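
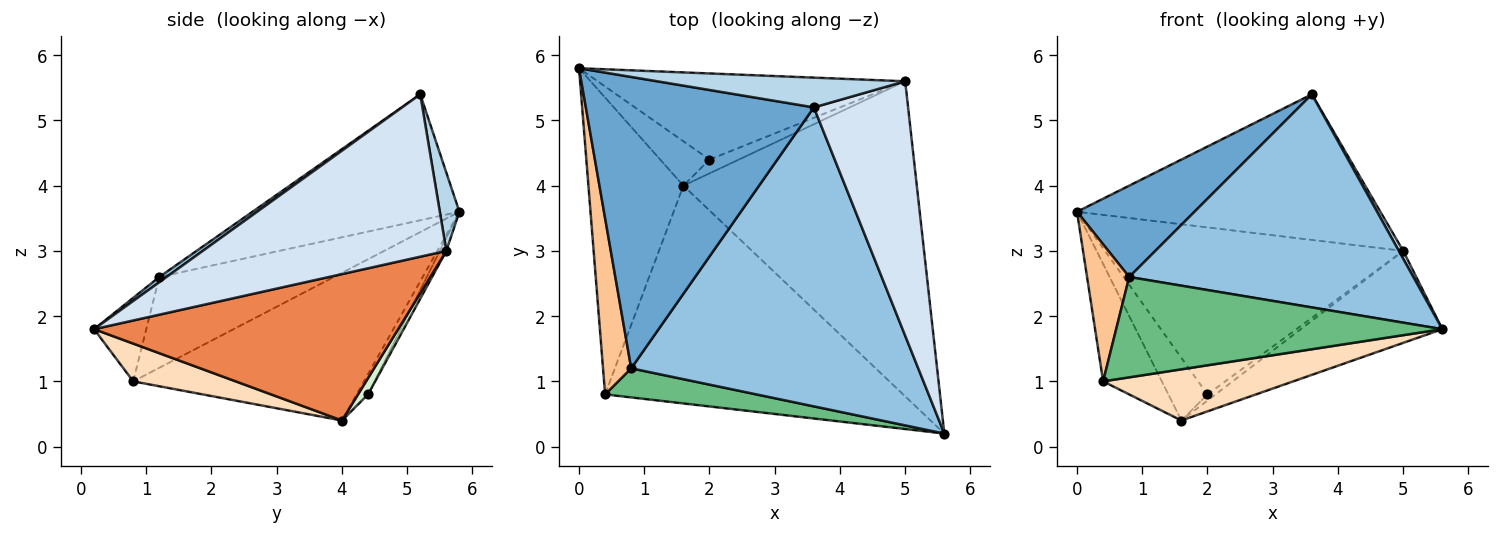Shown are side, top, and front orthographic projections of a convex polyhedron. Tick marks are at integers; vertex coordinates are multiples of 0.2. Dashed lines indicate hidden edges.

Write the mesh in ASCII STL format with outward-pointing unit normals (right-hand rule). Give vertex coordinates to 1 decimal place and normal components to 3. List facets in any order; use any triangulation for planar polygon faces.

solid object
 facet normal -0.466 -0.265 0.844
  outer loop
   vertex 0.8 1.2 2.6
   vertex 3.6 5.2 5.4
   vertex 0.0 5.8 3.6
  endloop
 endfacet
 facet normal 0.015 -0.580 0.814
  outer loop
   vertex 0.8 1.2 2.6
   vertex 5.6 0.2 1.8
   vertex 3.6 5.2 5.4
  endloop
 endfacet
 facet normal 0.063 0.978 0.200
  outer loop
   vertex 5.0 5.6 3.0
   vertex 0.0 5.8 3.6
   vertex 3.6 5.2 5.4
  endloop
 endfacet
 facet normal 0.865 -0.015 0.502
  outer loop
   vertex 5.0 5.6 3.0
   vertex 3.6 5.2 5.4
   vertex 5.6 0.2 1.8
  endloop
 endfacet
 facet normal 0.516 0.240 -0.822
  outer loop
   vertex 5.0 5.6 3.0
   vertex 5.6 0.2 1.8
   vertex 1.6 4.0 0.4
  endloop
 endfacet
 facet normal -0.822 0.209 -0.529
  outer loop
   vertex 0.4 0.8 1.0
   vertex 0.0 5.8 3.6
   vertex 1.6 4.0 0.4
  endloop
 endfacet
 facet normal -0.931 -0.225 0.289
  outer loop
   vertex 0.4 0.8 1.0
   vertex 0.8 1.2 2.6
   vertex 0.0 5.8 3.6
  endloop
 endfacet
 facet normal 0.122 -0.227 -0.966
  outer loop
   vertex 0.4 0.8 1.0
   vertex 1.6 4.0 0.4
   vertex 5.6 0.2 1.8
  endloop
 endfacet
 facet normal -0.152 -0.949 0.275
  outer loop
   vertex 0.4 0.8 1.0
   vertex 5.6 0.2 1.8
   vertex 0.8 1.2 2.6
  endloop
 endfacet
 facet normal -0.232 0.794 -0.562
  outer loop
   vertex 2.0 4.4 0.8
   vertex 1.6 4.0 0.4
   vertex 0.0 5.8 3.6
  endloop
 endfacet
 facet normal -0.019 0.889 -0.458
  outer loop
   vertex 2.0 4.4 0.8
   vertex 0.0 5.8 3.6
   vertex 5.0 5.6 3.0
  endloop
 endfacet
 facet normal 0.453 0.362 -0.815
  outer loop
   vertex 2.0 4.4 0.8
   vertex 5.0 5.6 3.0
   vertex 1.6 4.0 0.4
  endloop
 endfacet
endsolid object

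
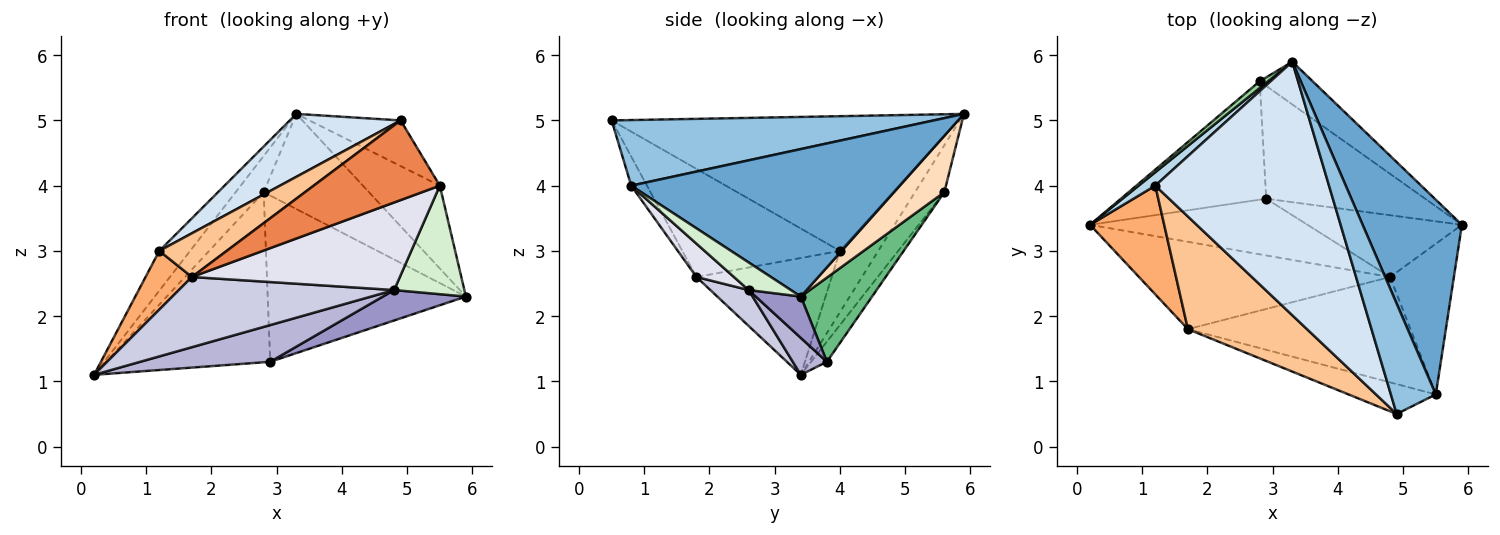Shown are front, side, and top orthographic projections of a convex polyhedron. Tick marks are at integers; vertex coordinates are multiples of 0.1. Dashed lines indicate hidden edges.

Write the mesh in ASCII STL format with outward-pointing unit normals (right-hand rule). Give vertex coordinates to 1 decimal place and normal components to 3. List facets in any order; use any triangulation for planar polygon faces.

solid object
 facet normal 0.807 0.231 0.543
  outer loop
   vertex 5.5 0.8 4.0
   vertex 5.9 3.4 2.3
   vertex 3.3 5.9 5.1
  endloop
 endfacet
 facet normal 0.803 0.228 0.550
  outer loop
   vertex 5.5 0.8 4.0
   vertex 3.3 5.9 5.1
   vertex 4.9 0.5 5.0
  endloop
 endfacet
 facet normal -0.762 0.613 0.208
  outer loop
   vertex 1.2 4.0 3.0
   vertex 3.3 5.9 5.1
   vertex 0.2 3.4 1.1
  endloop
 endfacet
 facet normal -0.601 -0.193 0.775
  outer loop
   vertex 1.2 4.0 3.0
   vertex 4.9 0.5 5.0
   vertex 3.3 5.9 5.1
  endloop
 endfacet
 facet normal -0.116 -0.930 -0.349
  outer loop
   vertex 1.7 1.8 2.6
   vertex 5.5 0.8 4.0
   vertex 4.9 0.5 5.0
  endloop
 endfacet
 facet normal -0.811 -0.278 0.515
  outer loop
   vertex 1.7 1.8 2.6
   vertex 1.2 4.0 3.0
   vertex 0.2 3.4 1.1
  endloop
 endfacet
 facet normal -0.646 -0.276 0.712
  outer loop
   vertex 1.7 1.8 2.6
   vertex 4.9 0.5 5.0
   vertex 1.2 4.0 3.0
  endloop
 endfacet
 facet normal 0.400 0.836 -0.376
  outer loop
   vertex 2.8 5.6 3.9
   vertex 3.3 5.9 5.1
   vertex 5.9 3.4 2.3
  endloop
 endfacet
 facet normal 0.285 0.793 -0.538
  outer loop
   vertex 2.8 5.6 3.9
   vertex 5.9 3.4 2.3
   vertex 2.9 3.8 1.3
  endloop
 endfacet
 facet normal -0.717 0.685 0.127
  outer loop
   vertex 2.8 5.6 3.9
   vertex 0.2 3.4 1.1
   vertex 3.3 5.9 5.1
  endloop
 endfacet
 facet normal -0.079 0.818 -0.569
  outer loop
   vertex 2.8 5.6 3.9
   vertex 2.9 3.8 1.3
   vertex 0.2 3.4 1.1
  endloop
 endfacet
 facet normal 0.332 -0.552 -0.765
  outer loop
   vertex 4.8 2.6 2.4
   vertex 5.9 3.4 2.3
   vertex 5.5 0.8 4.0
  endloop
 endfacet
 facet normal 0.233 -0.430 -0.872
  outer loop
   vertex 4.8 2.6 2.4
   vertex 2.9 3.8 1.3
   vertex 5.9 3.4 2.3
  endloop
 endfacet
 facet normal 0.141 -0.538 -0.831
  outer loop
   vertex 4.8 2.6 2.4
   vertex 0.2 3.4 1.1
   vertex 2.9 3.8 1.3
  endloop
 endfacet
 facet normal 0.111 -0.623 -0.775
  outer loop
   vertex 4.8 2.6 2.4
   vertex 1.7 1.8 2.6
   vertex 0.2 3.4 1.1
  endloop
 endfacet
 facet normal 0.115 -0.635 -0.764
  outer loop
   vertex 4.8 2.6 2.4
   vertex 5.5 0.8 4.0
   vertex 1.7 1.8 2.6
  endloop
 endfacet
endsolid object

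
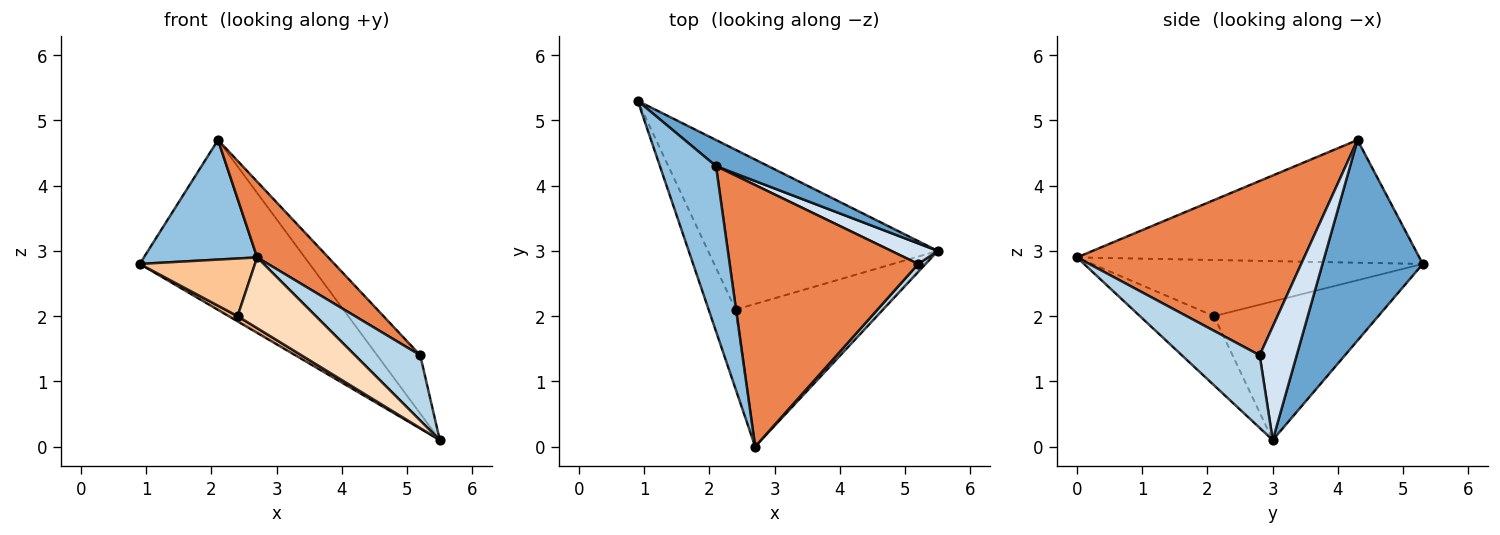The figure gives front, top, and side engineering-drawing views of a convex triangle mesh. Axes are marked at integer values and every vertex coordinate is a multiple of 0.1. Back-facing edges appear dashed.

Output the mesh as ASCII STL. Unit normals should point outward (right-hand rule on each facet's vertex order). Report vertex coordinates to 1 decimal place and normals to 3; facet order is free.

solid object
 facet normal 0.504 0.854 0.131
  outer loop
   vertex 2.1 4.3 4.7
   vertex 5.5 3.0 0.1
   vertex 0.9 5.3 2.8
  endloop
 endfacet
 facet normal -0.871 -0.288 0.398
  outer loop
   vertex 2.1 4.3 4.7
   vertex 0.9 5.3 2.8
   vertex 2.7 0.0 2.9
  endloop
 endfacet
 facet normal 0.764 -0.640 0.078
  outer loop
   vertex 5.2 2.8 1.4
   vertex 2.7 0.0 2.9
   vertex 5.5 3.0 0.1
  endloop
 endfacet
 facet normal 0.629 0.733 0.258
  outer loop
   vertex 5.2 2.8 1.4
   vertex 5.5 3.0 0.1
   vertex 2.1 4.3 4.7
  endloop
 endfacet
 facet normal 0.664 -0.208 0.718
  outer loop
   vertex 5.2 2.8 1.4
   vertex 2.1 4.3 4.7
   vertex 2.7 0.0 2.9
  endloop
 endfacet
 facet normal -0.516 -0.028 -0.856
  outer loop
   vertex 2.4 2.1 2.0
   vertex 0.9 5.3 2.8
   vertex 5.5 3.0 0.1
  endloop
 endfacet
 facet normal -0.860 -0.300 -0.413
  outer loop
   vertex 2.4 2.1 2.0
   vertex 2.7 0.0 2.9
   vertex 0.9 5.3 2.8
  endloop
 endfacet
 facet normal -0.387 -0.409 -0.826
  outer loop
   vertex 2.4 2.1 2.0
   vertex 5.5 3.0 0.1
   vertex 2.7 0.0 2.9
  endloop
 endfacet
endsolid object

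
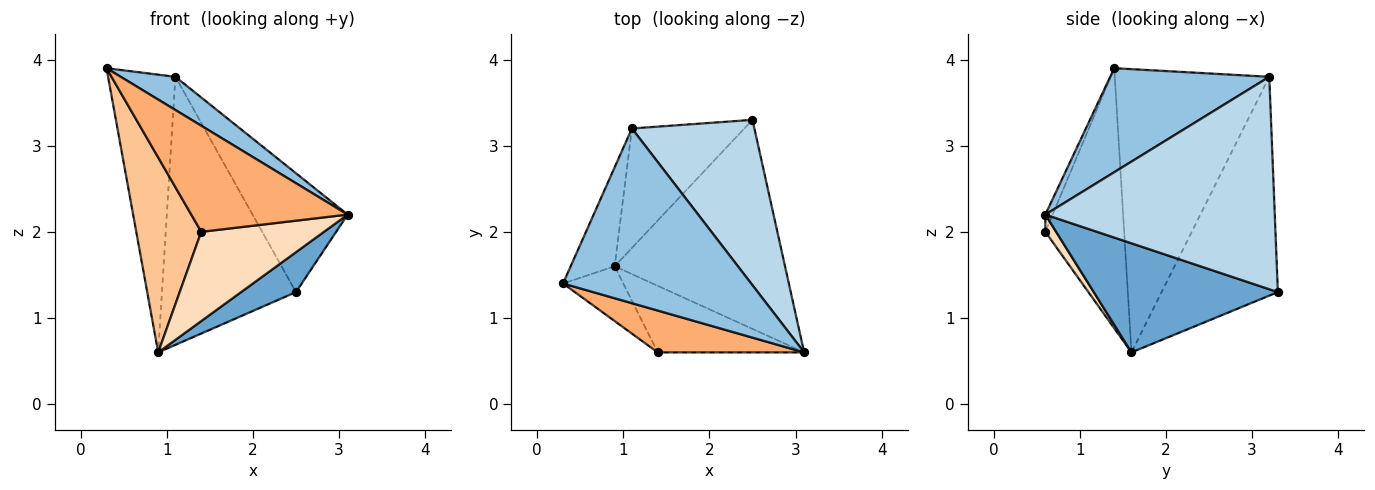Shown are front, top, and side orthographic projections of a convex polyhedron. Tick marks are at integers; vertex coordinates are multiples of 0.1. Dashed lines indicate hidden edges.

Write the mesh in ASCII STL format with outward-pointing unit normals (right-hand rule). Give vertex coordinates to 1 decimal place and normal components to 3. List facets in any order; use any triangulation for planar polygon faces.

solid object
 facet normal 0.532 -0.159 -0.831
  outer loop
   vertex 0.9 1.6 0.6
   vertex 2.5 3.3 1.3
   vertex 3.1 0.6 2.2
  endloop
 endfacet
 facet normal 0.477 -0.164 0.863
  outer loop
   vertex 1.1 3.2 3.8
   vertex 0.3 1.4 3.9
   vertex 3.1 0.6 2.2
  endloop
 endfacet
 facet normal 0.815 0.338 0.470
  outer loop
   vertex 1.1 3.2 3.8
   vertex 3.1 0.6 2.2
   vertex 2.5 3.3 1.3
  endloop
 endfacet
 facet normal -0.908 0.396 -0.141
  outer loop
   vertex 1.1 3.2 3.8
   vertex 0.9 1.6 0.6
   vertex 0.3 1.4 3.9
  endloop
 endfacet
 facet normal -0.621 0.716 -0.319
  outer loop
   vertex 1.1 3.2 3.8
   vertex 2.5 3.3 1.3
   vertex 0.9 1.6 0.6
  endloop
 endfacet
 facet normal -0.043 -0.929 0.366
  outer loop
   vertex 1.4 0.6 2.0
   vertex 3.1 0.6 2.2
   vertex 0.3 1.4 3.9
  endloop
 endfacet
 facet normal -0.760 -0.626 -0.176
  outer loop
   vertex 1.4 0.6 2.0
   vertex 0.3 1.4 3.9
   vertex 0.9 1.6 0.6
  endloop
 endfacet
 facet normal 0.070 -0.800 -0.596
  outer loop
   vertex 1.4 0.6 2.0
   vertex 0.9 1.6 0.6
   vertex 3.1 0.6 2.2
  endloop
 endfacet
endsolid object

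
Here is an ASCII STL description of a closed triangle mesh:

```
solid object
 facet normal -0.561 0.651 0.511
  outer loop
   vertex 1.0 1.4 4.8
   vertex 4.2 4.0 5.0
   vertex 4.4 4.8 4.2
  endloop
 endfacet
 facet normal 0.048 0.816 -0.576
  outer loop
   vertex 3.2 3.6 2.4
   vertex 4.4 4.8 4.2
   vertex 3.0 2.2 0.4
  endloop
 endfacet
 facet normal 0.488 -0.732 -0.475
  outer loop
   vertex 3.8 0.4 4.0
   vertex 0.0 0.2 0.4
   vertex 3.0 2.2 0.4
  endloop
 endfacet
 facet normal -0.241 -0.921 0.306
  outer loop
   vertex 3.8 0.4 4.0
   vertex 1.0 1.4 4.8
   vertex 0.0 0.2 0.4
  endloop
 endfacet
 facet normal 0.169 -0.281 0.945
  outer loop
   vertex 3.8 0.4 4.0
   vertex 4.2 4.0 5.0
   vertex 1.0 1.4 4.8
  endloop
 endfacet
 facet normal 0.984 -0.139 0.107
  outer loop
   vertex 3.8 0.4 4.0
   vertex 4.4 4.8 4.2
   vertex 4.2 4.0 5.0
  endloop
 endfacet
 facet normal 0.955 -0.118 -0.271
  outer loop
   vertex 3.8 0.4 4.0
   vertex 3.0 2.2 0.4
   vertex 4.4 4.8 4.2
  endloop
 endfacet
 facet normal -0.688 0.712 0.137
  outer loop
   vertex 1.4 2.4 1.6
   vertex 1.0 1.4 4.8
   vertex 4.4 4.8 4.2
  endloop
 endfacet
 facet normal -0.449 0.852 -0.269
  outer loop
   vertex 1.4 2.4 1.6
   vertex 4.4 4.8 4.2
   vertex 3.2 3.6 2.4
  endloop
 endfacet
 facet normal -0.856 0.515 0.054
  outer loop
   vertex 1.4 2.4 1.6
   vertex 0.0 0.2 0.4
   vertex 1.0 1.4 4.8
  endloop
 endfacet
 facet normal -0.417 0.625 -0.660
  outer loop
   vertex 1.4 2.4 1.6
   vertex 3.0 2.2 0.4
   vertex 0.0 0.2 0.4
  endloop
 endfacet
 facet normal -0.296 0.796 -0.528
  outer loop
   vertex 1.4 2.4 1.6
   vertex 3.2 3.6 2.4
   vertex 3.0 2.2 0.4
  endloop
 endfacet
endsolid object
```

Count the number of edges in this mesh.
18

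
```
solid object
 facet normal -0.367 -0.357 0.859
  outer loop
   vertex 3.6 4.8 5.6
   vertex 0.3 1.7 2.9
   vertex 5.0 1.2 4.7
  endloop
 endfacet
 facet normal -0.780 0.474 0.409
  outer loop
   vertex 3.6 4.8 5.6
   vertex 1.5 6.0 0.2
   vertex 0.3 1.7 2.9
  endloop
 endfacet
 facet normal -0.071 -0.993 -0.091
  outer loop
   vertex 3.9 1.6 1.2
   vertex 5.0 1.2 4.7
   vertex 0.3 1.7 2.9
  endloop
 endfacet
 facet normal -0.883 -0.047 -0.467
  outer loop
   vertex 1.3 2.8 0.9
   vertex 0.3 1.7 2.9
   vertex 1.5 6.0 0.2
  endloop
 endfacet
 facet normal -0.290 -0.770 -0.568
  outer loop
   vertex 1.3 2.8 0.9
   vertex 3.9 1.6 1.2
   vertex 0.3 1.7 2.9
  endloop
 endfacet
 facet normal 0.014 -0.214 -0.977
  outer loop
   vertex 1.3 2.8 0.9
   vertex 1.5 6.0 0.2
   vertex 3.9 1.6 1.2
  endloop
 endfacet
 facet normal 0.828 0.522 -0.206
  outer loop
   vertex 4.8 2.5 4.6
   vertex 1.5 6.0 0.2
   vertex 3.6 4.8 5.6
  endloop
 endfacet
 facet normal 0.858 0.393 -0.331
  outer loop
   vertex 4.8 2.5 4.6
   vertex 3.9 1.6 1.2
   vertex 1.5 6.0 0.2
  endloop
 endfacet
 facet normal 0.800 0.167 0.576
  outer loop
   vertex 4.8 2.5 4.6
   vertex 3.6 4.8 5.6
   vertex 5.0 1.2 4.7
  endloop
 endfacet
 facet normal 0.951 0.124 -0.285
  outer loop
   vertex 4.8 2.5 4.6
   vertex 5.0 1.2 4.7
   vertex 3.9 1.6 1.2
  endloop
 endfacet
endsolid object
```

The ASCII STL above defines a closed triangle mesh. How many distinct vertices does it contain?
7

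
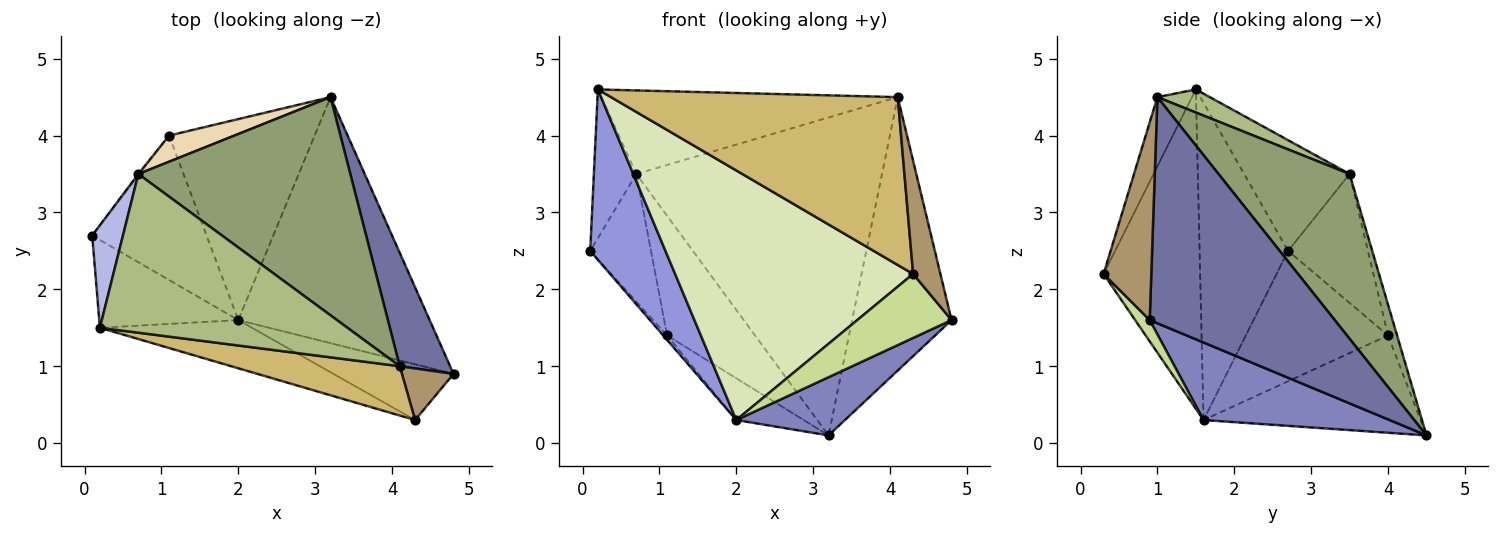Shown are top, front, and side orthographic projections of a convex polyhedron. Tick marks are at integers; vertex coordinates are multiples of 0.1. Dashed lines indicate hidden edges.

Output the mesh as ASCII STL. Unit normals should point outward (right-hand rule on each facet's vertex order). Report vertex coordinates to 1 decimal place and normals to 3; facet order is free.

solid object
 facet normal 0.864 0.464 0.193
  outer loop
   vertex 4.1 1.0 4.5
   vertex 4.8 0.9 1.6
   vertex 3.2 4.5 0.1
  endloop
 endfacet
 facet normal 0.367 -0.214 -0.905
  outer loop
   vertex 2.0 1.6 0.3
   vertex 3.2 4.5 0.1
   vertex 4.8 0.9 1.6
  endloop
 endfacet
 facet normal -0.723 -0.615 -0.317
  outer loop
   vertex 2.0 1.6 0.3
   vertex 0.2 1.5 4.6
   vertex 0.1 2.7 2.5
  endloop
 endfacet
 facet normal -0.898 0.362 0.250
  outer loop
   vertex 0.7 3.5 3.5
   vertex 0.1 2.7 2.5
   vertex 0.2 1.5 4.6
  endloop
 endfacet
 facet normal 0.403 0.755 0.518
  outer loop
   vertex 0.7 3.5 3.5
   vertex 4.1 1.0 4.5
   vertex 3.2 4.5 0.1
  endloop
 endfacet
 facet normal 0.082 0.464 0.882
  outer loop
   vertex 0.7 3.5 3.5
   vertex 0.2 1.5 4.6
   vertex 4.1 1.0 4.5
  endloop
 endfacet
 facet normal 0.116 -0.749 -0.652
  outer loop
   vertex 4.3 0.3 2.2
   vertex 2.0 1.6 0.3
   vertex 4.8 0.9 1.6
  endloop
 endfacet
 facet normal -0.370 -0.912 -0.176
  outer loop
   vertex 4.3 0.3 2.2
   vertex 0.2 1.5 4.6
   vertex 2.0 1.6 0.3
  endloop
 endfacet
 facet normal 0.846 -0.484 0.221
  outer loop
   vertex 4.3 0.3 2.2
   vertex 4.8 0.9 1.6
   vertex 4.1 1.0 4.5
  endloop
 endfacet
 facet normal -0.115 -0.953 0.280
  outer loop
   vertex 4.3 0.3 2.2
   vertex 4.1 1.0 4.5
   vertex 0.2 1.5 4.6
  endloop
 endfacet
 facet normal -0.796 0.606 -0.007
  outer loop
   vertex 1.1 4.0 1.4
   vertex 0.1 2.7 2.5
   vertex 0.7 3.5 3.5
  endloop
 endfacet
 facet normal -0.100 0.972 0.212
  outer loop
   vertex 1.1 4.0 1.4
   vertex 0.7 3.5 3.5
   vertex 3.2 4.5 0.1
  endloop
 endfacet
 facet normal -0.752 0.020 -0.659
  outer loop
   vertex 1.1 4.0 1.4
   vertex 2.0 1.6 0.3
   vertex 0.1 2.7 2.5
  endloop
 endfacet
 facet normal -0.548 0.170 -0.819
  outer loop
   vertex 1.1 4.0 1.4
   vertex 3.2 4.5 0.1
   vertex 2.0 1.6 0.3
  endloop
 endfacet
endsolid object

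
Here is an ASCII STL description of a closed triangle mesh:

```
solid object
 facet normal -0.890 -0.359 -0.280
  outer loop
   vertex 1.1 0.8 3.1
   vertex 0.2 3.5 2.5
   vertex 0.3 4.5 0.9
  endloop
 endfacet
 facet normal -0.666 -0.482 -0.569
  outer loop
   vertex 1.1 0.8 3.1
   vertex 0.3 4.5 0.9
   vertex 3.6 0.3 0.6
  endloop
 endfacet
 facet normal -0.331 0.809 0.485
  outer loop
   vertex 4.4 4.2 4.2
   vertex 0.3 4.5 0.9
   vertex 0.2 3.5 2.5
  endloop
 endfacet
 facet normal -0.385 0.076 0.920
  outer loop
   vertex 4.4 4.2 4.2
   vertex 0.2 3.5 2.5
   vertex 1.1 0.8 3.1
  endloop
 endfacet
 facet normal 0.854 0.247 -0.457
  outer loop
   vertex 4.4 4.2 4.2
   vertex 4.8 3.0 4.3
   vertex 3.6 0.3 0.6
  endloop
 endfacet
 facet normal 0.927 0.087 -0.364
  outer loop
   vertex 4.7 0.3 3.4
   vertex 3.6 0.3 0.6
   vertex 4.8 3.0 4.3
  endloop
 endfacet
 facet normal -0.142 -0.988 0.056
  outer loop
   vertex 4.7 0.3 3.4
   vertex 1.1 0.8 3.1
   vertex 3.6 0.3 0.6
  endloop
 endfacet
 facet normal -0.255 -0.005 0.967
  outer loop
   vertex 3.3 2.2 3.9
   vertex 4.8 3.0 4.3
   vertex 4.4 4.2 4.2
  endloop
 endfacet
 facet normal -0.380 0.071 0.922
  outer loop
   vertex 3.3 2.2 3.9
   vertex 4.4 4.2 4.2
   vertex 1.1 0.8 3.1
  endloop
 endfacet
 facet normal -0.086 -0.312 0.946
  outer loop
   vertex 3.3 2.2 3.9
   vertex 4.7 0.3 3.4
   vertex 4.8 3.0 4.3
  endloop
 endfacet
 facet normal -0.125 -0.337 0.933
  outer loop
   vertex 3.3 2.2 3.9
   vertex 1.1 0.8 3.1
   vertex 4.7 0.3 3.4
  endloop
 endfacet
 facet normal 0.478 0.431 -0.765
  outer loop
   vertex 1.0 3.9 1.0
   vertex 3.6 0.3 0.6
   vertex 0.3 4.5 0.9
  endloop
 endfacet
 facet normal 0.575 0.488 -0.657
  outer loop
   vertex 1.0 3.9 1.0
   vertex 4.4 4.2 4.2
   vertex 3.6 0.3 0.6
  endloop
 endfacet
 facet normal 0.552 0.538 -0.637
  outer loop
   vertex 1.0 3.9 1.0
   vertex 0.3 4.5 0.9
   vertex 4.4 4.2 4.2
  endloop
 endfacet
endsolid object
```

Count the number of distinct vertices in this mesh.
9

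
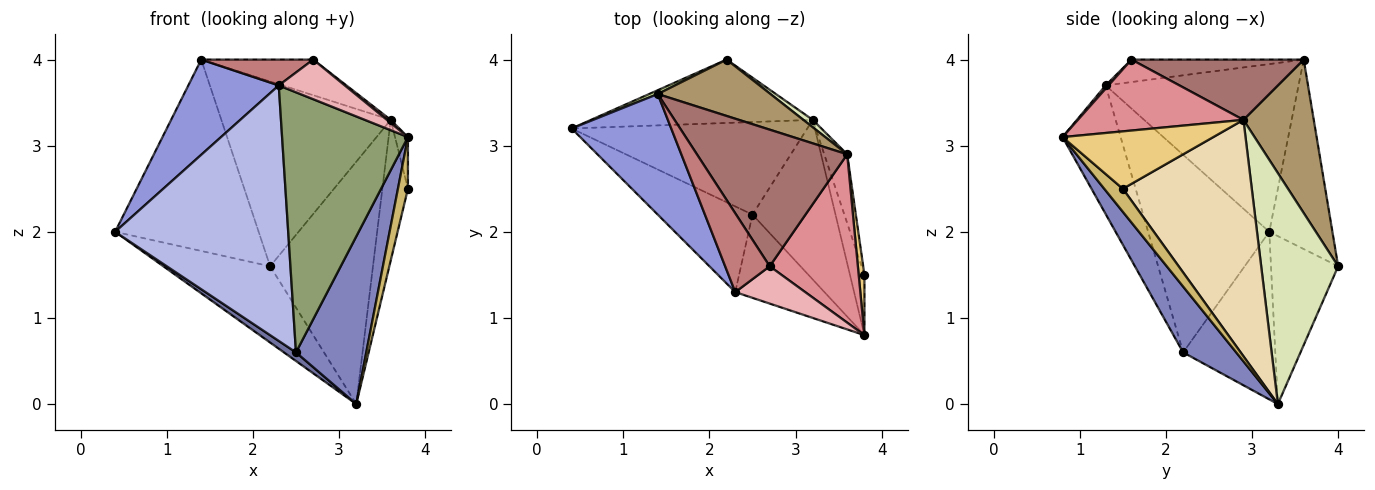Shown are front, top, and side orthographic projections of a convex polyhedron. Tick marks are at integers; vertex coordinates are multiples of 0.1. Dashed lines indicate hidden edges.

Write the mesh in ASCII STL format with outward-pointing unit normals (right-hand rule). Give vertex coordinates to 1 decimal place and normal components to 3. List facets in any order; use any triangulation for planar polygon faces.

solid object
 facet normal -0.578 -0.076 -0.813
  outer loop
   vertex 2.5 2.2 0.6
   vertex 0.4 3.2 2.0
   vertex 3.2 3.3 0.0
  endloop
 endfacet
 facet normal 0.480 -0.635 -0.605
  outer loop
   vertex 2.5 2.2 0.6
   vertex 3.2 3.3 0.0
   vertex 3.8 0.8 3.1
  endloop
 endfacet
 facet normal -0.798 -0.374 0.474
  outer loop
   vertex 2.3 1.3 3.7
   vertex 1.4 3.6 4.0
   vertex 0.4 3.2 2.0
  endloop
 endfacet
 facet normal -0.553 -0.790 -0.265
  outer loop
   vertex 2.3 1.3 3.7
   vertex 0.4 3.2 2.0
   vertex 2.5 2.2 0.6
  endloop
 endfacet
 facet normal -0.402 -0.872 -0.279
  outer loop
   vertex 2.3 1.3 3.7
   vertex 2.5 2.2 0.6
   vertex 3.8 0.8 3.1
  endloop
 endfacet
 facet normal -0.436 0.692 -0.575
  outer loop
   vertex 2.2 4.0 1.6
   vertex 3.2 3.3 0.0
   vertex 0.4 3.2 2.0
  endloop
 endfacet
 facet normal -0.403 0.915 0.018
  outer loop
   vertex 2.2 4.0 1.6
   vertex 0.4 3.2 2.0
   vertex 1.4 3.6 4.0
  endloop
 endfacet
 facet normal 0.599 0.800 0.024
  outer loop
   vertex 2.2 4.0 1.6
   vertex 3.6 2.9 3.3
   vertex 3.2 3.3 0.0
  endloop
 endfacet
 facet normal 0.369 0.889 0.271
  outer loop
   vertex 2.2 4.0 1.6
   vertex 1.4 3.6 4.0
   vertex 3.6 2.9 3.3
  endloop
 endfacet
 facet normal 0.771 -0.414 -0.483
  outer loop
   vertex 3.8 1.5 2.5
   vertex 3.8 0.8 3.1
   vertex 3.2 3.3 0.0
  endloop
 endfacet
 facet normal 0.991 0.085 0.099
  outer loop
   vertex 3.8 1.5 2.5
   vertex 3.6 2.9 3.3
   vertex 3.8 0.8 3.1
  endloop
 endfacet
 facet normal 0.976 0.194 -0.095
  outer loop
   vertex 3.8 1.5 2.5
   vertex 3.2 3.3 0.0
   vertex 3.6 2.9 3.3
  endloop
 endfacet
 facet normal 0.362 0.235 0.902
  outer loop
   vertex 2.7 1.6 4.0
   vertex 3.6 2.9 3.3
   vertex 1.4 3.6 4.0
  endloop
 endfacet
 facet normal -0.432 -0.281 0.857
  outer loop
   vertex 2.7 1.6 4.0
   vertex 1.4 3.6 4.0
   vertex 2.3 1.3 3.7
  endloop
 endfacet
 facet normal 0.627 -0.014 0.779
  outer loop
   vertex 2.7 1.6 4.0
   vertex 3.8 0.8 3.1
   vertex 3.6 2.9 3.3
  endloop
 endfacet
 facet normal 0.032 -0.728 0.685
  outer loop
   vertex 2.7 1.6 4.0
   vertex 2.3 1.3 3.7
   vertex 3.8 0.8 3.1
  endloop
 endfacet
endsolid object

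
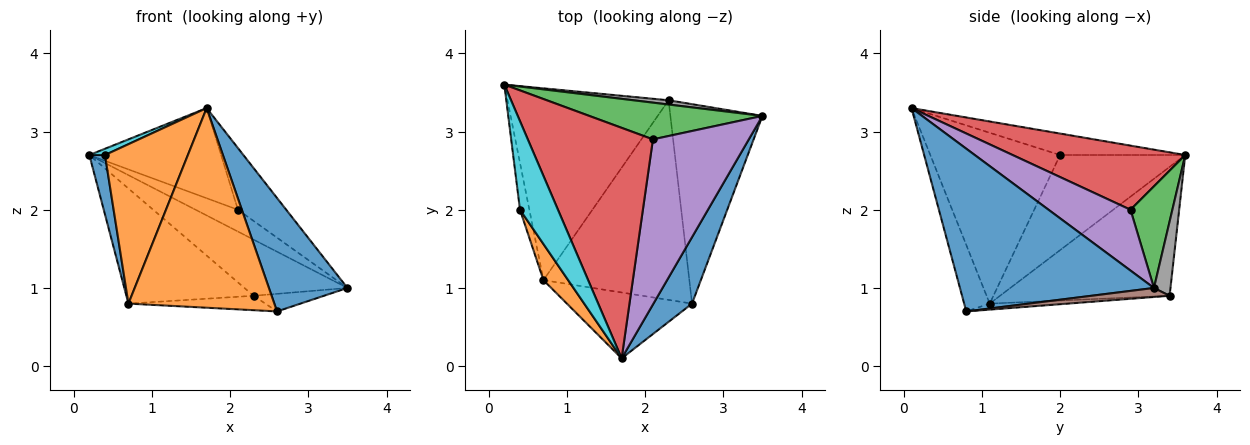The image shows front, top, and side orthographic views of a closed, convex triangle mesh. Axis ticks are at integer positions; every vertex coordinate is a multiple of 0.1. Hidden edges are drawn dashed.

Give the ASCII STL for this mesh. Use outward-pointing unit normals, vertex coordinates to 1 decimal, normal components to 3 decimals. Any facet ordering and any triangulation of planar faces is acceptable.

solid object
 facet normal 0.905 -0.366 0.215
  outer loop
   vertex 2.6 0.8 0.7
   vertex 3.5 3.2 1.0
   vertex 1.7 0.1 3.3
  endloop
 endfacet
 facet normal -0.164 -0.937 -0.309
  outer loop
   vertex 0.7 1.1 0.8
   vertex 2.6 0.8 0.7
   vertex 1.7 0.1 3.3
  endloop
 endfacet
 facet normal 0.451 0.456 0.768
  outer loop
   vertex 2.1 2.9 2.0
   vertex 3.5 3.2 1.0
   vertex 0.2 3.6 2.7
  endloop
 endfacet
 facet normal 0.431 0.329 0.840
  outer loop
   vertex 2.1 2.9 2.0
   vertex 0.2 3.6 2.7
   vertex 1.7 0.1 3.3
  endloop
 endfacet
 facet normal 0.511 0.301 0.805
  outer loop
   vertex 2.1 2.9 2.0
   vertex 1.7 0.1 3.3
   vertex 3.5 3.2 1.0
  endloop
 endfacet
 facet normal 0.097 0.087 -0.991
  outer loop
   vertex 2.3 3.4 0.9
   vertex 3.5 3.2 1.0
   vertex 2.6 0.8 0.7
  endloop
 endfacet
 facet normal -0.041 0.072 -0.997
  outer loop
   vertex 2.3 3.4 0.9
   vertex 2.6 0.8 0.7
   vertex 0.7 1.1 0.8
  endloop
 endfacet
 facet normal 0.158 0.985 0.075
  outer loop
   vertex 2.3 3.4 0.9
   vertex 0.2 3.6 2.7
   vertex 3.5 3.2 1.0
  endloop
 endfacet
 facet normal -0.566 0.424 -0.707
  outer loop
   vertex 2.3 3.4 0.9
   vertex 0.7 1.1 0.8
   vertex 0.2 3.6 2.7
  endloop
 endfacet
 facet normal -0.491 -0.061 0.869
  outer loop
   vertex 0.4 2.0 2.7
   vertex 1.7 0.1 3.3
   vertex 0.2 3.6 2.7
  endloop
 endfacet
 facet normal -0.988 -0.123 -0.097
  outer loop
   vertex 0.4 2.0 2.7
   vertex 0.2 3.6 2.7
   vertex 0.7 1.1 0.8
  endloop
 endfacet
 facet normal -0.837 -0.534 0.121
  outer loop
   vertex 0.4 2.0 2.7
   vertex 0.7 1.1 0.8
   vertex 1.7 0.1 3.3
  endloop
 endfacet
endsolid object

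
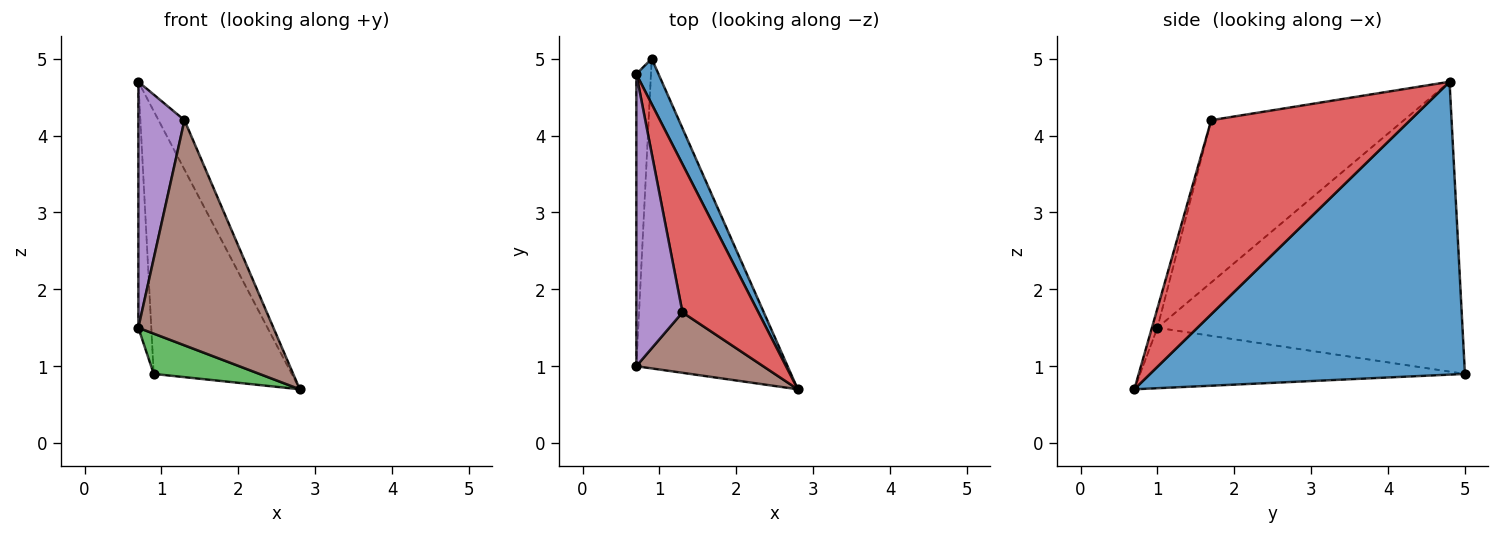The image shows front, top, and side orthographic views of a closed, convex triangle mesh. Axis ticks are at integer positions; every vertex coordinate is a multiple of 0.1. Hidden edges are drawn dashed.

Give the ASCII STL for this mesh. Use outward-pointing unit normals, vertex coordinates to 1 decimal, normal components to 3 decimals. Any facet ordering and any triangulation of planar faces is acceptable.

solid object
 facet normal 0.914 0.401 0.069
  outer loop
   vertex 0.9 5.0 0.9
   vertex 0.7 4.8 4.7
   vertex 2.8 0.7 0.7
  endloop
 endfacet
 facet normal -0.998 0.042 -0.050
  outer loop
   vertex 0.7 1.0 1.5
   vertex 0.7 4.8 4.7
   vertex 0.9 5.0 0.9
  endloop
 endfacet
 facet normal -0.368 -0.120 -0.922
  outer loop
   vertex 0.7 1.0 1.5
   vertex 0.9 5.0 0.9
   vertex 2.8 0.7 0.7
  endloop
 endfacet
 facet normal 0.924 0.121 0.362
  outer loop
   vertex 1.3 1.7 4.2
   vertex 2.8 0.7 0.7
   vertex 0.7 4.8 4.7
  endloop
 endfacet
 facet normal -0.937 -0.224 0.266
  outer loop
   vertex 1.3 1.7 4.2
   vertex 0.7 4.8 4.7
   vertex 0.7 1.0 1.5
  endloop
 endfacet
 facet normal -0.039 -0.965 0.259
  outer loop
   vertex 1.3 1.7 4.2
   vertex 0.7 1.0 1.5
   vertex 2.8 0.7 0.7
  endloop
 endfacet
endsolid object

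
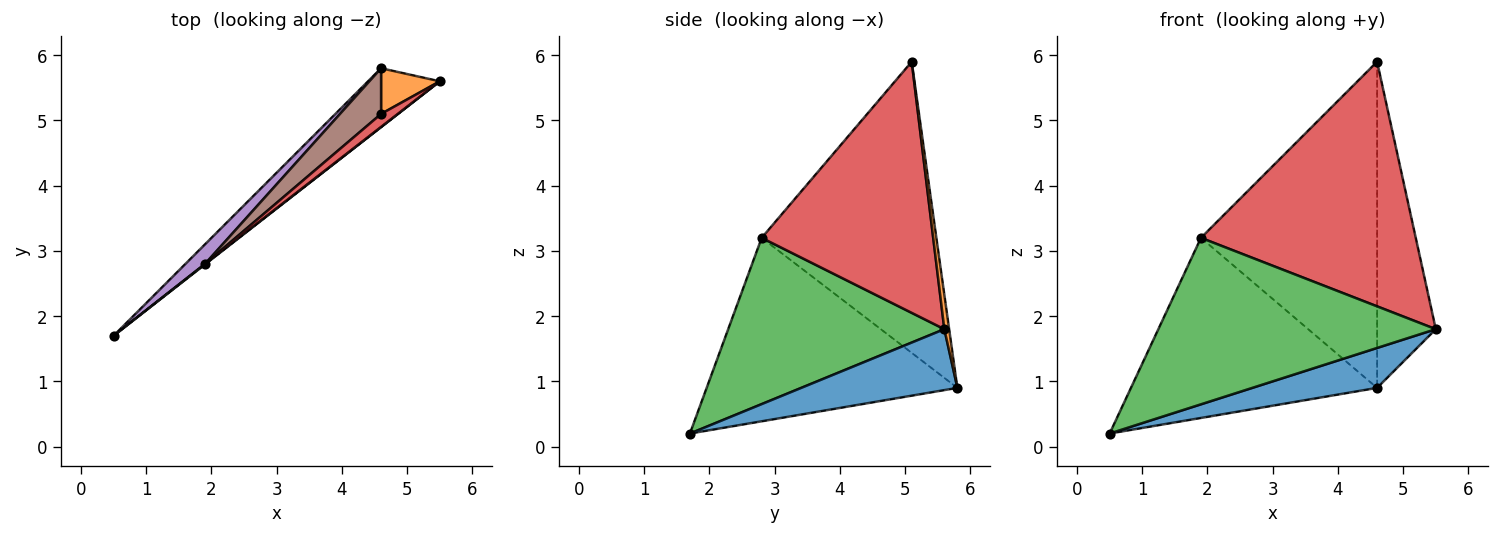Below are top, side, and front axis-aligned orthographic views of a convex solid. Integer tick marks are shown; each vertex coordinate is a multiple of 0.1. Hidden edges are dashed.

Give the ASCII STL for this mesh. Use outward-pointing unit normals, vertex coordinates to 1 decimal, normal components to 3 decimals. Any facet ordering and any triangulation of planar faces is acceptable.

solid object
 facet normal 0.575 -0.459 -0.677
  outer loop
   vertex 4.6 5.8 0.9
   vertex 5.5 5.6 1.8
   vertex 0.5 1.7 0.2
  endloop
 endfacet
 facet normal 0.081 0.987 0.138
  outer loop
   vertex 4.6 5.1 5.9
   vertex 5.5 5.6 1.8
   vertex 4.6 5.8 0.9
  endloop
 endfacet
 facet normal 0.615 -0.789 0.002
  outer loop
   vertex 1.9 2.8 3.2
   vertex 0.5 1.7 0.2
   vertex 5.5 5.6 1.8
  endloop
 endfacet
 facet normal 0.623 -0.781 0.042
  outer loop
   vertex 1.9 2.8 3.2
   vertex 5.5 5.6 1.8
   vertex 4.6 5.1 5.9
  endloop
 endfacet
 facet normal -0.712 0.699 0.076
  outer loop
   vertex 1.9 2.8 3.2
   vertex 4.6 5.8 0.9
   vertex 0.5 1.7 0.2
  endloop
 endfacet
 facet normal -0.701 0.707 0.099
  outer loop
   vertex 1.9 2.8 3.2
   vertex 4.6 5.1 5.9
   vertex 4.6 5.8 0.9
  endloop
 endfacet
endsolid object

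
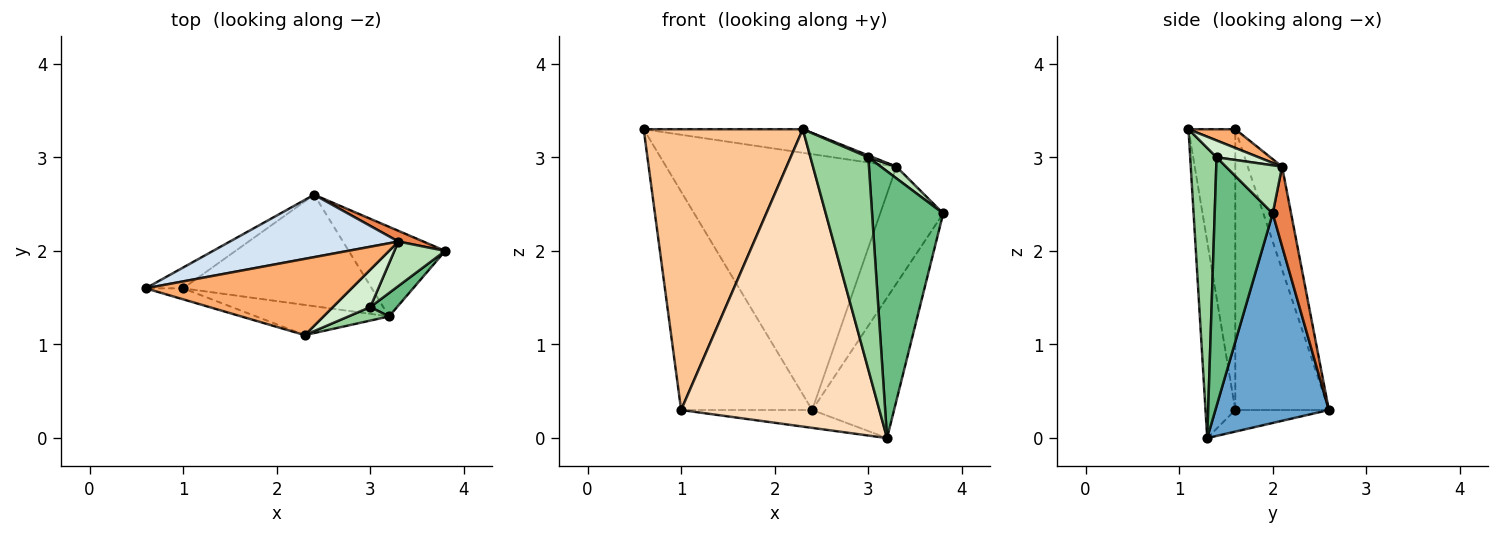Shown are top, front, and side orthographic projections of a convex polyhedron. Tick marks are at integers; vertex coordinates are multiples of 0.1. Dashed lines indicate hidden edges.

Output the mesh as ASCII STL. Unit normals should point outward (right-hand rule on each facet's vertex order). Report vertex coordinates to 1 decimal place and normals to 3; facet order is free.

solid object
 facet normal 0.760 0.548 -0.350
  outer loop
   vertex 3.2 1.3 0.0
   vertex 2.4 2.6 0.3
   vertex 3.8 2.0 2.4
  endloop
 endfacet
 facet normal -0.580 0.811 -0.077
  outer loop
   vertex 1.0 1.6 0.3
   vertex 0.6 1.6 3.3
   vertex 2.4 2.6 0.3
  endloop
 endfacet
 facet normal -0.112 0.157 -0.981
  outer loop
   vertex 1.0 1.6 0.3
   vertex 2.4 2.6 0.3
   vertex 3.2 1.3 0.0
  endloop
 endfacet
 facet normal -0.143 0.961 0.235
  outer loop
   vertex 3.3 2.1 2.9
   vertex 2.4 2.6 0.3
   vertex 0.6 1.6 3.3
  endloop
 endfacet
 facet normal 0.279 0.956 0.087
  outer loop
   vertex 3.3 2.1 2.9
   vertex 3.8 2.0 2.4
   vertex 2.4 2.6 0.3
  endloop
 endfacet
 facet normal 0.087 0.294 0.952
  outer loop
   vertex 2.3 1.1 3.3
   vertex 3.3 2.1 2.9
   vertex 0.6 1.6 3.3
  endloop
 endfacet
 facet normal -0.282 -0.959 -0.038
  outer loop
   vertex 2.3 1.1 3.3
   vertex 0.6 1.6 3.3
   vertex 1.0 1.6 0.3
  endloop
 endfacet
 facet normal -0.148 -0.984 -0.100
  outer loop
   vertex 2.3 1.1 3.3
   vertex 1.0 1.6 0.3
   vertex 3.2 1.3 0.0
  endloop
 endfacet
 facet normal 0.631 -0.773 0.068
  outer loop
   vertex 3.0 1.4 3.0
   vertex 3.2 1.3 0.0
   vertex 3.8 2.0 2.4
  endloop
 endfacet
 facet normal 0.414 -0.908 0.058
  outer loop
   vertex 3.0 1.4 3.0
   vertex 2.3 1.1 3.3
   vertex 3.2 1.3 0.0
  endloop
 endfacet
 facet normal 0.676 -0.188 0.713
  outer loop
   vertex 3.0 1.4 3.0
   vertex 3.8 2.0 2.4
   vertex 3.3 2.1 2.9
  endloop
 endfacet
 facet normal 0.410 -0.046 0.911
  outer loop
   vertex 3.0 1.4 3.0
   vertex 3.3 2.1 2.9
   vertex 2.3 1.1 3.3
  endloop
 endfacet
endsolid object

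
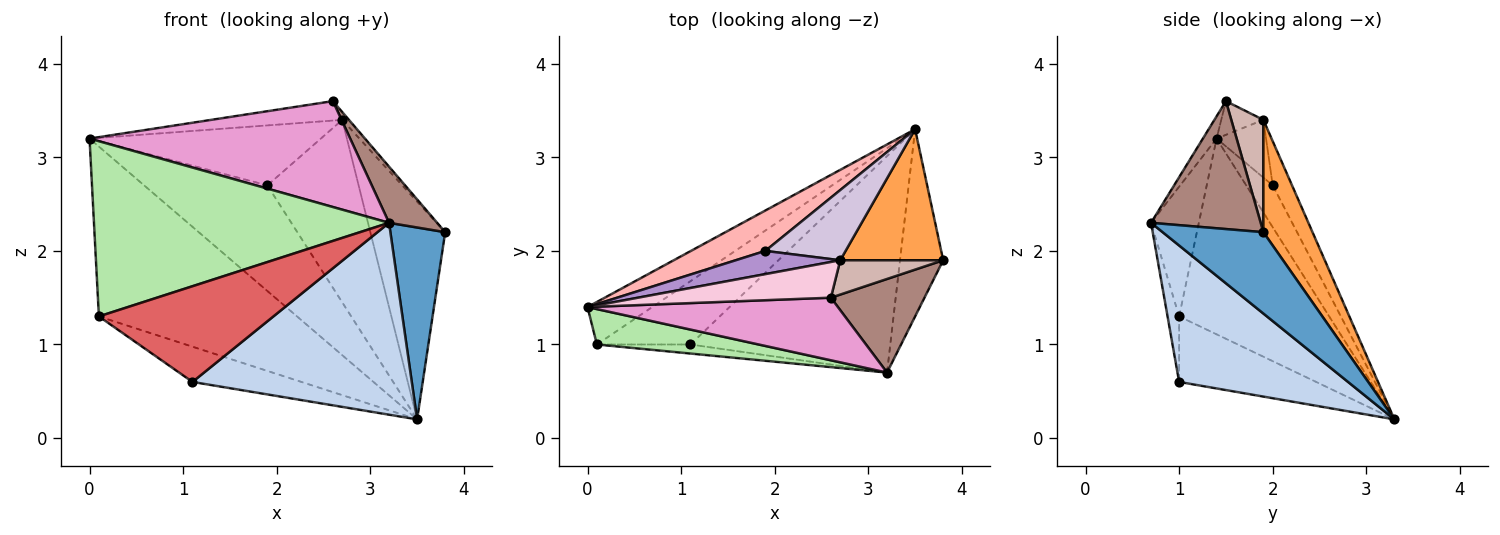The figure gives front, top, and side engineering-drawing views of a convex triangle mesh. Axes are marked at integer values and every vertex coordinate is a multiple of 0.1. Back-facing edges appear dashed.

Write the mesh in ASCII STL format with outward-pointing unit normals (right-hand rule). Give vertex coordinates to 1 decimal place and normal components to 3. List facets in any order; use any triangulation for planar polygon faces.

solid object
 facet normal 0.796 -0.433 -0.423
  outer loop
   vertex 3.2 0.7 2.3
   vertex 3.5 3.3 0.2
   vertex 3.8 1.9 2.2
  endloop
 endfacet
 facet normal 0.455 -0.591 -0.666
  outer loop
   vertex 1.1 1.0 0.6
   vertex 3.5 3.3 0.2
   vertex 3.2 0.7 2.3
  endloop
 endfacet
 facet normal 0.490 0.747 0.449
  outer loop
   vertex 2.7 1.9 3.4
   vertex 3.8 1.9 2.2
   vertex 3.5 3.3 0.2
  endloop
 endfacet
 facet normal -0.592 0.782 -0.196
  outer loop
   vertex 0.1 1.0 1.3
   vertex 0.0 1.4 3.2
   vertex 3.5 3.3 0.2
  endloop
 endfacet
 facet normal -0.522 0.415 -0.745
  outer loop
   vertex 0.1 1.0 1.3
   vertex 3.5 3.3 0.2
   vertex 1.1 1.0 0.6
  endloop
 endfacet
 facet normal -0.157 -0.968 0.196
  outer loop
   vertex 0.1 1.0 1.3
   vertex 3.2 0.7 2.3
   vertex 0.0 1.4 3.2
  endloop
 endfacet
 facet normal -0.066 -0.993 -0.094
  outer loop
   vertex 0.1 1.0 1.3
   vertex 1.1 1.0 0.6
   vertex 3.2 0.7 2.3
  endloop
 endfacet
 facet normal -0.197 0.916 0.350
  outer loop
   vertex 1.9 2.0 2.7
   vertex 3.5 3.3 0.2
   vertex 0.0 1.4 3.2
  endloop
 endfacet
 facet normal -0.196 0.914 0.354
  outer loop
   vertex 1.9 2.0 2.7
   vertex 0.0 1.4 3.2
   vertex 2.7 1.9 3.4
  endloop
 endfacet
 facet normal -0.194 0.916 0.352
  outer loop
   vertex 1.9 2.0 2.7
   vertex 2.7 1.9 3.4
   vertex 3.5 3.3 0.2
  endloop
 endfacet
 facet normal 0.761 -0.334 0.557
  outer loop
   vertex 2.6 1.5 3.6
   vertex 3.2 0.7 2.3
   vertex 3.8 1.9 2.2
  endloop
 endfacet
 facet normal 0.729 0.152 0.668
  outer loop
   vertex 2.6 1.5 3.6
   vertex 3.8 1.9 2.2
   vertex 2.7 1.9 3.4
  endloop
 endfacet
 facet normal -0.045 -0.860 0.508
  outer loop
   vertex 2.6 1.5 3.6
   vertex 0.0 1.4 3.2
   vertex 3.2 0.7 2.3
  endloop
 endfacet
 facet normal -0.152 0.472 0.868
  outer loop
   vertex 2.6 1.5 3.6
   vertex 2.7 1.9 3.4
   vertex 0.0 1.4 3.2
  endloop
 endfacet
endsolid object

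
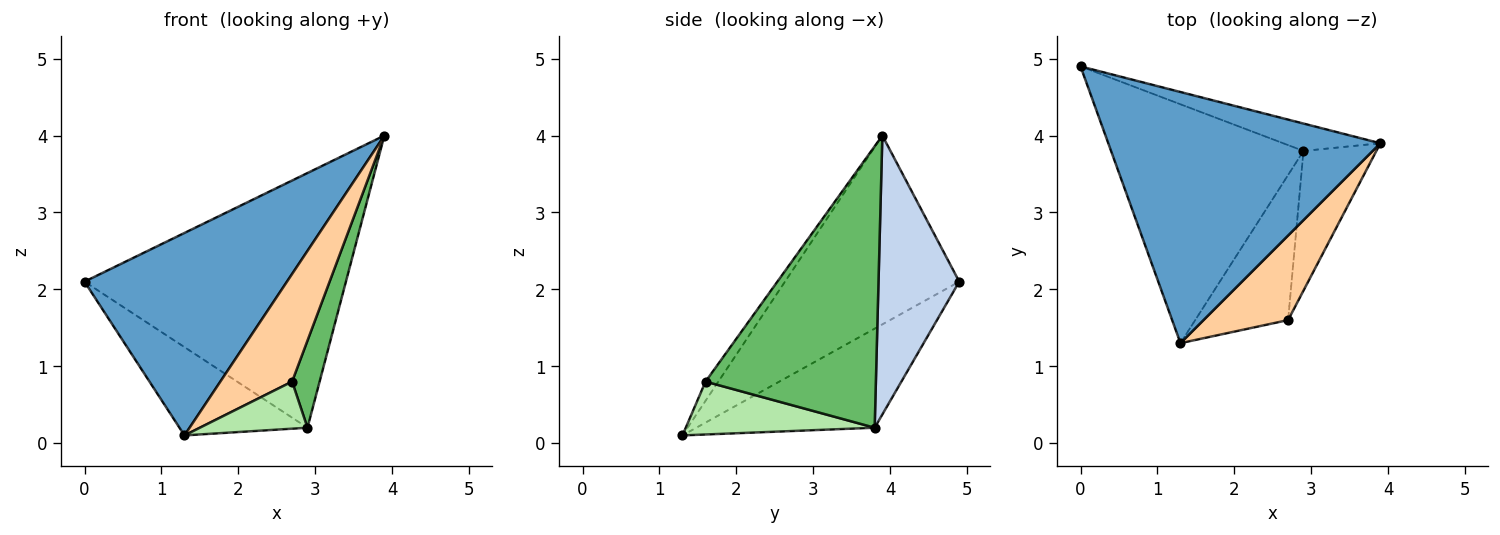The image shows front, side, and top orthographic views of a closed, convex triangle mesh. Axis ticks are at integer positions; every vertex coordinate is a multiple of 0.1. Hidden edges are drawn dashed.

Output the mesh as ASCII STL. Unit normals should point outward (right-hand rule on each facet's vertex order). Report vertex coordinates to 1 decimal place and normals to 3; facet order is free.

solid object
 facet normal -0.475 -0.552 0.685
  outer loop
   vertex 1.3 1.3 0.1
   vertex 3.9 3.9 4.0
   vertex 0.0 4.9 2.1
  endloop
 endfacet
 facet normal 0.294 0.950 -0.102
  outer loop
   vertex 2.9 3.8 0.2
   vertex 0.0 4.9 2.1
   vertex 3.9 3.9 4.0
  endloop
 endfacet
 facet normal -0.435 0.312 -0.845
  outer loop
   vertex 2.9 3.8 0.2
   vertex 1.3 1.3 0.1
   vertex 0.0 4.9 2.1
  endloop
 endfacet
 facet normal -0.139 -0.779 0.612
  outer loop
   vertex 2.7 1.6 0.8
   vertex 3.9 3.9 4.0
   vertex 1.3 1.3 0.1
  endloop
 endfacet
 facet normal 0.956 -0.154 -0.248
  outer loop
   vertex 2.7 1.6 0.8
   vertex 2.9 3.8 0.2
   vertex 3.9 3.9 4.0
  endloop
 endfacet
 facet normal 0.476 -0.271 -0.836
  outer loop
   vertex 2.7 1.6 0.8
   vertex 1.3 1.3 0.1
   vertex 2.9 3.8 0.2
  endloop
 endfacet
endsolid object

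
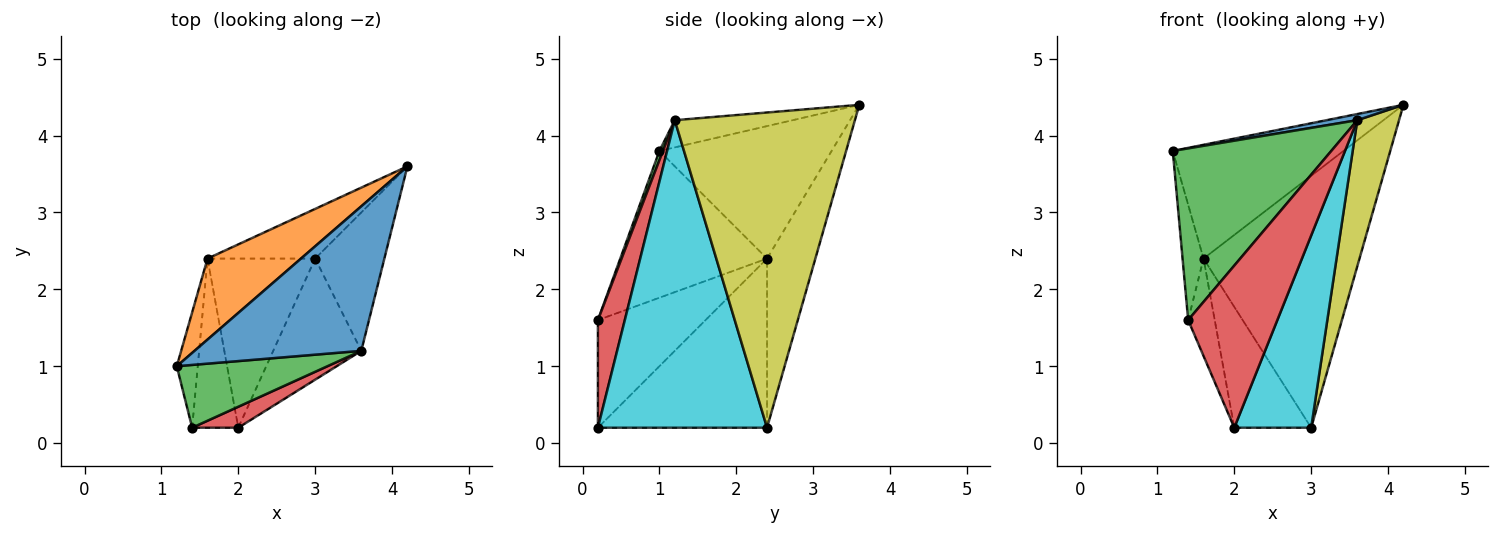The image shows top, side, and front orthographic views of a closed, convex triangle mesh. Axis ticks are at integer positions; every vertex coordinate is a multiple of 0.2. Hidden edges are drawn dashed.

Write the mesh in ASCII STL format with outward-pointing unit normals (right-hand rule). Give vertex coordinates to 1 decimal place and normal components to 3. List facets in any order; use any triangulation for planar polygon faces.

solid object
 facet normal -0.161 -0.042 0.986
  outer loop
   vertex 3.6 1.2 4.2
   vertex 4.2 3.6 4.4
   vertex 1.2 1.0 3.8
  endloop
 endfacet
 facet normal -0.635 0.629 0.448
  outer loop
   vertex 1.6 2.4 2.4
   vertex 1.2 1.0 3.8
   vertex 4.2 3.6 4.4
  endloop
 endfacet
 facet normal 0.021 -0.939 0.343
  outer loop
   vertex 1.4 0.2 1.6
   vertex 3.6 1.2 4.2
   vertex 1.2 1.0 3.8
  endloop
 endfacet
 facet normal 0.287 -0.950 0.123
  outer loop
   vertex 1.4 0.2 1.6
   vertex 2.0 0.2 0.2
   vertex 3.6 1.2 4.2
  endloop
 endfacet
 facet normal -0.980 0.140 -0.140
  outer loop
   vertex 1.4 0.2 1.6
   vertex 1.2 1.0 3.8
   vertex 1.6 2.4 2.4
  endloop
 endfacet
 facet normal -0.896 0.221 -0.384
  outer loop
   vertex 1.4 0.2 1.6
   vertex 1.6 2.4 2.4
   vertex 2.0 0.2 0.2
  endloop
 endfacet
 facet normal -0.291 0.939 -0.185
  outer loop
   vertex 3.0 2.4 0.2
   vertex 1.6 2.4 2.4
   vertex 4.2 3.6 4.4
  endloop
 endfacet
 facet normal -0.788 0.358 -0.501
  outer loop
   vertex 3.0 2.4 0.2
   vertex 2.0 0.2 0.2
   vertex 1.6 2.4 2.4
  endloop
 endfacet
 facet normal 0.953 -0.221 -0.209
  outer loop
   vertex 3.0 2.4 0.2
   vertex 4.2 3.6 4.4
   vertex 3.6 1.2 4.2
  endloop
 endfacet
 facet normal 0.881 -0.400 -0.252
  outer loop
   vertex 3.0 2.4 0.2
   vertex 3.6 1.2 4.2
   vertex 2.0 0.2 0.2
  endloop
 endfacet
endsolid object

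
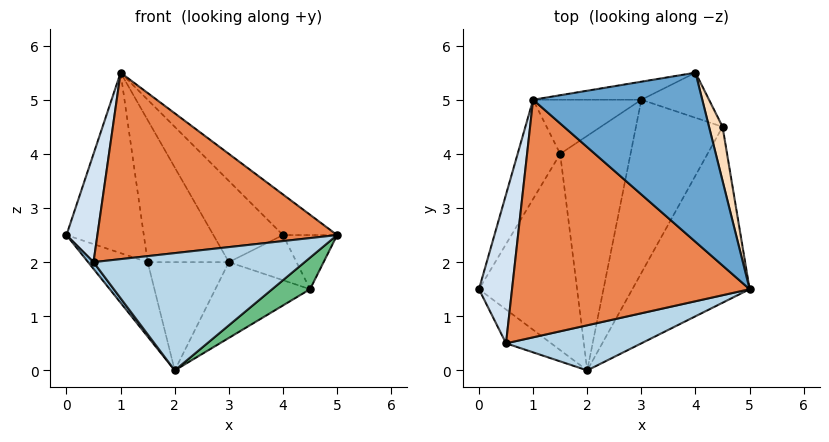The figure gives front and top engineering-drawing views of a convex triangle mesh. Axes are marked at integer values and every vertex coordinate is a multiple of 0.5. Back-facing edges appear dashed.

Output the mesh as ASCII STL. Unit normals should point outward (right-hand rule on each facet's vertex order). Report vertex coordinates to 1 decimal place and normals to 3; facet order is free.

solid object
 facet normal 0.682 0.171 0.711
  outer loop
   vertex 1.0 5.0 5.5
   vertex 5.0 1.5 2.5
   vertex 4.0 5.5 2.5
  endloop
 endfacet
 facet normal -0.808 -0.115 -0.577
  outer loop
   vertex 0.5 0.5 2.0
   vertex 0.0 1.5 2.5
   vertex 2.0 0.0 0.0
  endloop
 endfacet
 facet normal 0.165 -0.921 0.354
  outer loop
   vertex 0.5 0.5 2.0
   vertex 2.0 0.0 0.0
   vertex 5.0 1.5 2.5
  endloop
 endfacet
 facet normal -0.345 -0.552 0.759
  outer loop
   vertex 0.5 0.5 2.0
   vertex 1.0 5.0 5.5
   vertex 0.0 1.5 2.5
  endloop
 endfacet
 facet normal 0.050 -0.617 0.786
  outer loop
   vertex 0.5 0.5 2.0
   vertex 5.0 1.5 2.5
   vertex 1.0 5.0 5.5
  endloop
 endfacet
 facet normal -0.670 0.263 -0.694
  outer loop
   vertex 1.5 4.0 2.0
   vertex 2.0 0.0 0.0
   vertex 0.0 1.5 2.5
  endloop
 endfacet
 facet normal -0.851 0.460 -0.253
  outer loop
   vertex 1.5 4.0 2.0
   vertex 0.0 1.5 2.5
   vertex 1.0 5.0 5.5
  endloop
 endfacet
 facet normal 0.943 0.236 0.236
  outer loop
   vertex 4.5 4.5 1.5
   vertex 4.0 5.5 2.5
   vertex 5.0 1.5 2.5
  endloop
 endfacet
 facet normal 0.672 -0.131 -0.728
  outer loop
   vertex 4.5 4.5 1.5
   vertex 5.0 1.5 2.5
   vertex 2.0 0.0 0.0
  endloop
 endfacet
 facet normal -0.269 0.404 -0.874
  outer loop
   vertex 3.0 5.0 2.0
   vertex 2.0 0.0 0.0
   vertex 1.5 4.0 2.0
  endloop
 endfacet
 facet normal -0.169 0.395 -0.903
  outer loop
   vertex 3.0 5.0 2.0
   vertex 4.5 4.5 1.5
   vertex 2.0 0.0 0.0
  endloop
 endfacet
 facet normal 0.000 0.707 -0.707
  outer loop
   vertex 3.0 5.0 2.0
   vertex 4.0 5.5 2.5
   vertex 4.5 4.5 1.5
  endloop
 endfacet
 facet normal -0.355 0.913 -0.203
  outer loop
   vertex 3.0 5.0 2.0
   vertex 1.0 5.0 5.5
   vertex 4.0 5.5 2.5
  endloop
 endfacet
 facet normal -0.529 0.793 -0.302
  outer loop
   vertex 3.0 5.0 2.0
   vertex 1.5 4.0 2.0
   vertex 1.0 5.0 5.5
  endloop
 endfacet
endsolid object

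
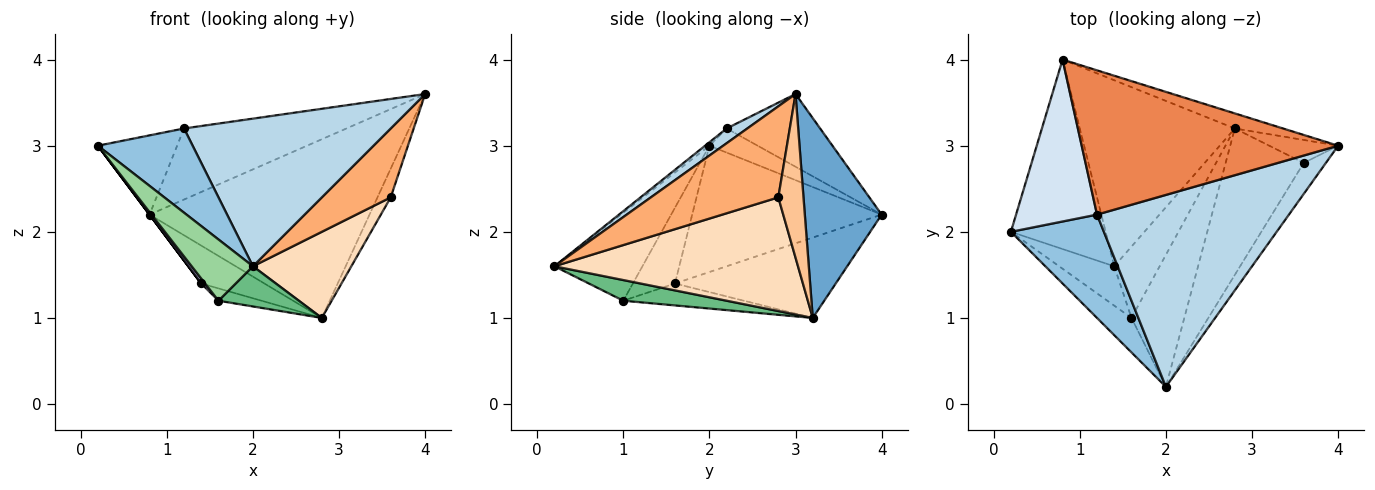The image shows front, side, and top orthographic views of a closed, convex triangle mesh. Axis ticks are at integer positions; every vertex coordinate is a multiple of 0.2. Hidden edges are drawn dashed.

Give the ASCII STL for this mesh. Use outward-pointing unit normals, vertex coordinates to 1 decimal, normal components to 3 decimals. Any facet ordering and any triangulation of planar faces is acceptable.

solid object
 facet normal 0.329 0.941 -0.079
  outer loop
   vertex 0.8 4.0 2.2
   vertex 4.0 3.0 3.6
   vertex 2.8 3.2 1.0
  endloop
 endfacet
 facet normal -0.029 -0.631 0.775
  outer loop
   vertex 1.2 2.2 3.2
   vertex 0.2 2.0 3.0
   vertex 2.0 0.2 1.6
  endloop
 endfacet
 facet normal 0.061 -0.609 0.791
  outer loop
   vertex 1.2 2.2 3.2
   vertex 2.0 0.2 1.6
   vertex 4.0 3.0 3.6
  endloop
 endfacet
 facet normal -0.258 0.425 0.868
  outer loop
   vertex 1.2 2.2 3.2
   vertex 0.8 4.0 2.2
   vertex 0.2 2.0 3.0
  endloop
 endfacet
 facet normal -0.247 0.428 0.869
  outer loop
   vertex 1.2 2.2 3.2
   vertex 4.0 3.0 3.6
   vertex 0.8 4.0 2.2
  endloop
 endfacet
 facet normal 0.860 -0.465 -0.209
  outer loop
   vertex 3.6 2.8 2.4
   vertex 4.0 3.0 3.6
   vertex 2.0 0.2 1.6
  endloop
 endfacet
 facet normal 0.829 0.436 -0.349
  outer loop
   vertex 3.6 2.8 2.4
   vertex 2.8 3.2 1.0
   vertex 4.0 3.0 3.6
  endloop
 endfacet
 facet normal 0.782 -0.316 -0.537
  outer loop
   vertex 3.6 2.8 2.4
   vertex 2.0 0.2 1.6
   vertex 2.8 3.2 1.0
  endloop
 endfacet
 facet normal 0.351 -0.273 -0.896
  outer loop
   vertex 1.6 1.0 1.2
   vertex 2.8 3.2 1.0
   vertex 2.0 0.2 1.6
  endloop
 endfacet
 facet normal -0.782 -0.544 -0.306
  outer loop
   vertex 1.6 1.0 1.2
   vertex 2.0 0.2 1.6
   vertex 0.2 2.0 3.0
  endloop
 endfacet
 facet normal -0.453 0.178 -0.874
  outer loop
   vertex 1.4 1.6 1.4
   vertex 0.8 4.0 2.2
   vertex 2.8 3.2 1.0
  endloop
 endfacet
 facet normal -0.430 0.153 -0.890
  outer loop
   vertex 1.4 1.6 1.4
   vertex 2.8 3.2 1.0
   vertex 1.6 1.0 1.2
  endloop
 endfacet
 facet normal -0.800 0.000 -0.600
  outer loop
   vertex 1.4 1.6 1.4
   vertex 0.2 2.0 3.0
   vertex 0.8 4.0 2.2
  endloop
 endfacet
 facet normal -0.807 -0.073 -0.587
  outer loop
   vertex 1.4 1.6 1.4
   vertex 1.6 1.0 1.2
   vertex 0.2 2.0 3.0
  endloop
 endfacet
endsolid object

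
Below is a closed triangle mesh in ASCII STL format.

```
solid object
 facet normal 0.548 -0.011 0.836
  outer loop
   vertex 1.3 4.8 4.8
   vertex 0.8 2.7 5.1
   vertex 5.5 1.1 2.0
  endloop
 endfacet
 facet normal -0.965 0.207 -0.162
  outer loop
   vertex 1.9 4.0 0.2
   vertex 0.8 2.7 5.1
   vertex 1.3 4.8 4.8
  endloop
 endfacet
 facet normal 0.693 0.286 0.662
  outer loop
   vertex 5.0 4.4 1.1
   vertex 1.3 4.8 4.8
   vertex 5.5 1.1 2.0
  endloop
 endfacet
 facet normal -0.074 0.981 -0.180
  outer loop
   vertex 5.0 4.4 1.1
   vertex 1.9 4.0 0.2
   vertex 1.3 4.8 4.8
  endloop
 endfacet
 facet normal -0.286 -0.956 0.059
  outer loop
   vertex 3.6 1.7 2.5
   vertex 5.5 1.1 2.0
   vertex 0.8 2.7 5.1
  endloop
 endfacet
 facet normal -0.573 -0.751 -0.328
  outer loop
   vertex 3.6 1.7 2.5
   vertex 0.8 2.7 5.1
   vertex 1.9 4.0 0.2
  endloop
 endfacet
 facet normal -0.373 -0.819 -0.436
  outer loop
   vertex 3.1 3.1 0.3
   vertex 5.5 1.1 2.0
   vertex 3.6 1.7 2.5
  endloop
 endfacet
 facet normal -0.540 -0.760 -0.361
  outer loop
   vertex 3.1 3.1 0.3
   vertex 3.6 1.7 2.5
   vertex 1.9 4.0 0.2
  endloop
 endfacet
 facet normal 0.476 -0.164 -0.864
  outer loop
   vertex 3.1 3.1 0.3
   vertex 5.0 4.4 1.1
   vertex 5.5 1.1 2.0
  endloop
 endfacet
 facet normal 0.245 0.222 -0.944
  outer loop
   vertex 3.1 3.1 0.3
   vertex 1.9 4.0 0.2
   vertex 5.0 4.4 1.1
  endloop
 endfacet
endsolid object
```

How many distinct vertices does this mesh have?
7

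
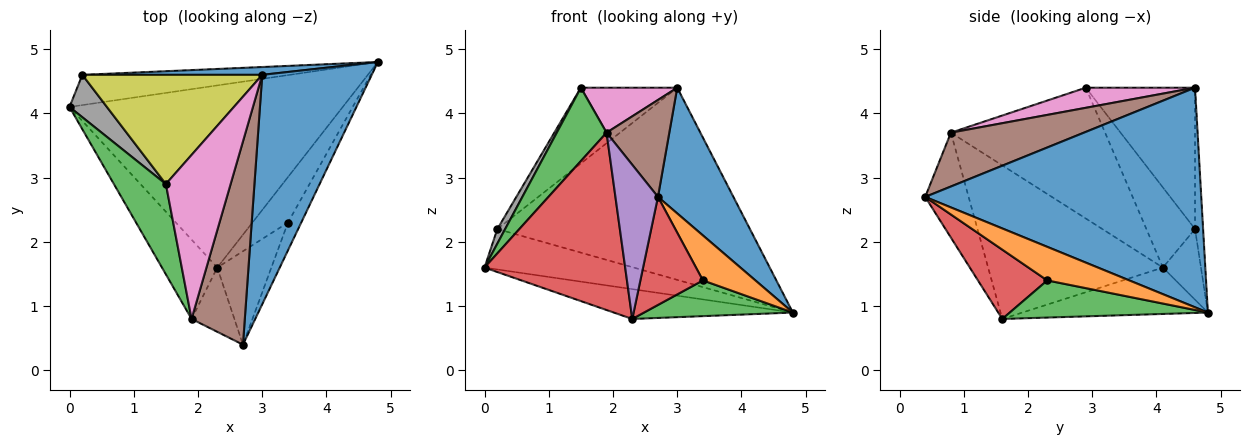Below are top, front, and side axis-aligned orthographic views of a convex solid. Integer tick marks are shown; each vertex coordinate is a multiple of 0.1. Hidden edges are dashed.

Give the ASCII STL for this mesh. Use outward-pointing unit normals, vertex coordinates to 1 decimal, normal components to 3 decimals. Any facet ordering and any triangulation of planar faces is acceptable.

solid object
 facet normal 0.869 -0.238 0.433
  outer loop
   vertex 3.0 4.6 4.4
   vertex 2.7 0.4 2.7
   vertex 4.8 4.8 0.9
  endloop
 endfacet
 facet normal -0.165 0.159 -0.973
  outer loop
   vertex 2.3 1.6 0.8
   vertex 0.0 4.1 1.6
   vertex 4.8 4.8 0.9
  endloop
 endfacet
 facet normal -0.890 -0.287 0.354
  outer loop
   vertex 1.9 0.8 3.7
   vertex 1.5 2.9 4.4
   vertex 0.0 4.1 1.6
  endloop
 endfacet
 facet normal -0.750 -0.604 -0.270
  outer loop
   vertex 1.9 0.8 3.7
   vertex 0.0 4.1 1.6
   vertex 2.3 1.6 0.8
  endloop
 endfacet
 facet normal -0.686 -0.672 -0.280
  outer loop
   vertex 1.9 0.8 3.7
   vertex 2.3 1.6 0.8
   vertex 2.7 0.4 2.7
  endloop
 endfacet
 facet normal 0.674 -0.318 0.667
  outer loop
   vertex 1.9 0.8 3.7
   vertex 2.7 0.4 2.7
   vertex 3.0 4.6 4.4
  endloop
 endfacet
 facet normal 0.287 -0.253 0.924
  outer loop
   vertex 1.9 0.8 3.7
   vertex 3.0 4.6 4.4
   vertex 1.5 2.9 4.4
  endloop
 endfacet
 facet normal -0.897 -0.144 0.419
  outer loop
   vertex 0.2 4.6 2.2
   vertex 0.0 4.1 1.6
   vertex 1.5 2.9 4.4
  endloop
 endfacet
 facet normal -0.542 0.479 0.690
  outer loop
   vertex 0.2 4.6 2.2
   vertex 1.5 2.9 4.4
   vertex 3.0 4.6 4.4
  endloop
 endfacet
 facet normal -0.200 0.784 -0.587
  outer loop
   vertex 0.2 4.6 2.2
   vertex 4.8 4.8 0.9
   vertex 0.0 4.1 1.6
  endloop
 endfacet
 facet normal -0.032 0.999 0.041
  outer loop
   vertex 0.2 4.6 2.2
   vertex 3.0 4.6 4.4
   vertex 4.8 4.8 0.9
  endloop
 endfacet
 facet normal 0.799 -0.511 -0.316
  outer loop
   vertex 3.4 2.3 1.4
   vertex 4.8 4.8 0.9
   vertex 2.7 0.4 2.7
  endloop
 endfacet
 facet normal 0.635 -0.477 -0.608
  outer loop
   vertex 3.4 2.3 1.4
   vertex 2.3 1.6 0.8
   vertex 4.8 4.8 0.9
  endloop
 endfacet
 facet normal 0.642 -0.580 -0.501
  outer loop
   vertex 3.4 2.3 1.4
   vertex 2.7 0.4 2.7
   vertex 2.3 1.6 0.8
  endloop
 endfacet
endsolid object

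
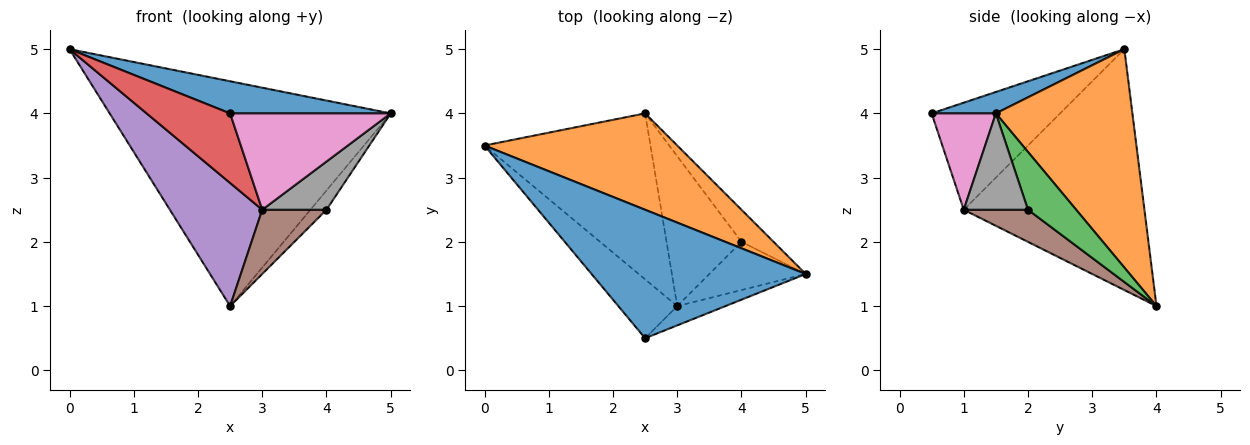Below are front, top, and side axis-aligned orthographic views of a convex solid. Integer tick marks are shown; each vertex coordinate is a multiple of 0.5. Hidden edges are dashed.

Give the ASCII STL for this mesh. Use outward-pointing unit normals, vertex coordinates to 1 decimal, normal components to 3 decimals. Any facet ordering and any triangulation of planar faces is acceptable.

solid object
 facet normal 0.097 -0.241 0.966
  outer loop
   vertex 2.5 0.5 4.0
   vertex 5.0 1.5 4.0
   vertex 0.0 3.5 5.0
  endloop
 endfacet
 facet normal 0.408 0.839 0.360
  outer loop
   vertex 2.5 4.0 1.0
   vertex 0.0 3.5 5.0
   vertex 5.0 1.5 4.0
  endloop
 endfacet
 facet normal 0.839 0.280 -0.466
  outer loop
   vertex 4.0 2.0 2.5
   vertex 2.5 4.0 1.0
   vertex 5.0 1.5 4.0
  endloop
 endfacet
 facet normal -0.761 -0.495 -0.419
  outer loop
   vertex 3.0 1.0 2.5
   vertex 2.5 0.5 4.0
   vertex 0.0 3.5 5.0
  endloop
 endfacet
 facet normal -0.759 -0.388 -0.523
  outer loop
   vertex 3.0 1.0 2.5
   vertex 0.0 3.5 5.0
   vertex 2.5 4.0 1.0
  endloop
 endfacet
 facet normal 0.367 -0.367 -0.855
  outer loop
   vertex 3.0 1.0 2.5
   vertex 2.5 4.0 1.0
   vertex 4.0 2.0 2.5
  endloop
 endfacet
 facet normal 0.365 -0.913 -0.183
  outer loop
   vertex 3.0 1.0 2.5
   vertex 5.0 1.5 4.0
   vertex 2.5 0.5 4.0
  endloop
 endfacet
 facet normal 0.577 -0.577 -0.577
  outer loop
   vertex 3.0 1.0 2.5
   vertex 4.0 2.0 2.5
   vertex 5.0 1.5 4.0
  endloop
 endfacet
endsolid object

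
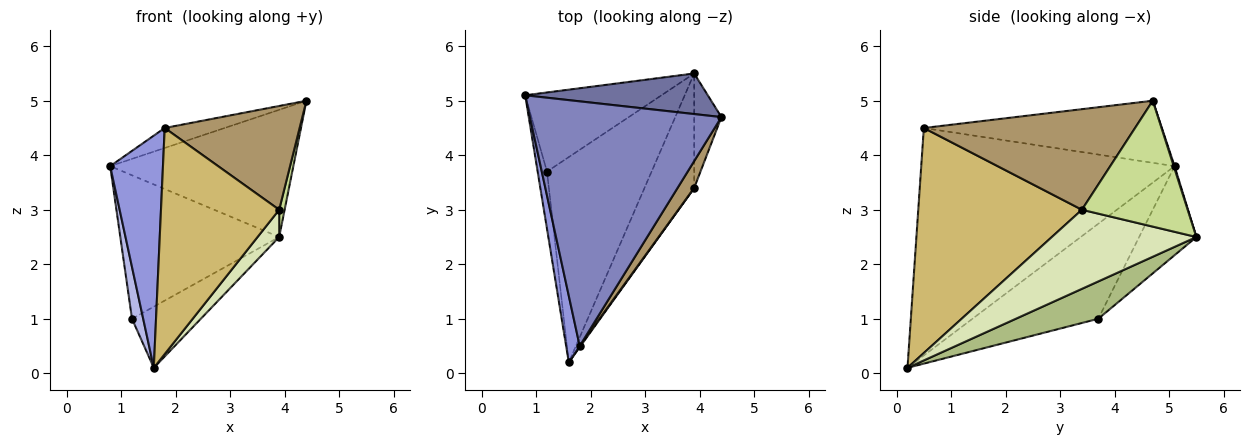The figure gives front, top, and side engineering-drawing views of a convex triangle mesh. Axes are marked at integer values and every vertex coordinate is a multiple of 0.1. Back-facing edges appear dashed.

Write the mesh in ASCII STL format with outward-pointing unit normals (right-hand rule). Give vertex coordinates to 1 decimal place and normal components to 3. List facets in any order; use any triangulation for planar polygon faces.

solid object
 facet normal 0.005 0.953 0.304
  outer loop
   vertex 3.9 5.5 2.5
   vertex 0.8 5.1 3.8
   vertex 4.4 4.7 5.0
  endloop
 endfacet
 facet normal -0.308 0.077 0.948
  outer loop
   vertex 1.8 0.5 4.5
   vertex 4.4 4.7 5.0
   vertex 0.8 5.1 3.8
  endloop
 endfacet
 facet normal -0.977 -0.204 0.058
  outer loop
   vertex 1.8 0.5 4.5
   vertex 0.8 5.1 3.8
   vertex 1.6 0.2 0.1
  endloop
 endfacet
 facet normal -0.991 -0.088 -0.098
  outer loop
   vertex 1.2 3.7 1.0
   vertex 1.6 0.2 0.1
   vertex 0.8 5.1 3.8
  endloop
 endfacet
 facet normal -0.301 0.835 -0.461
  outer loop
   vertex 1.2 3.7 1.0
   vertex 0.8 5.1 3.8
   vertex 3.9 5.5 2.5
  endloop
 endfacet
 facet normal 0.324 0.270 -0.907
  outer loop
   vertex 1.2 3.7 1.0
   vertex 3.9 5.5 2.5
   vertex 1.6 0.2 0.1
  endloop
 endfacet
 facet normal 0.976 -0.050 -0.211
  outer loop
   vertex 3.9 3.4 3.0
   vertex 3.9 5.5 2.5
   vertex 4.4 4.7 5.0
  endloop
 endfacet
 facet normal 0.840 -0.126 -0.528
  outer loop
   vertex 3.9 3.4 3.0
   vertex 1.6 0.2 0.1
   vertex 3.9 5.5 2.5
  endloop
 endfacet
 facet normal 0.835 -0.533 0.138
  outer loop
   vertex 3.9 3.4 3.0
   vertex 4.4 4.7 5.0
   vertex 1.8 0.5 4.5
  endloop
 endfacet
 facet normal 0.811 -0.585 0.003
  outer loop
   vertex 3.9 3.4 3.0
   vertex 1.8 0.5 4.5
   vertex 1.6 0.2 0.1
  endloop
 endfacet
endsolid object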